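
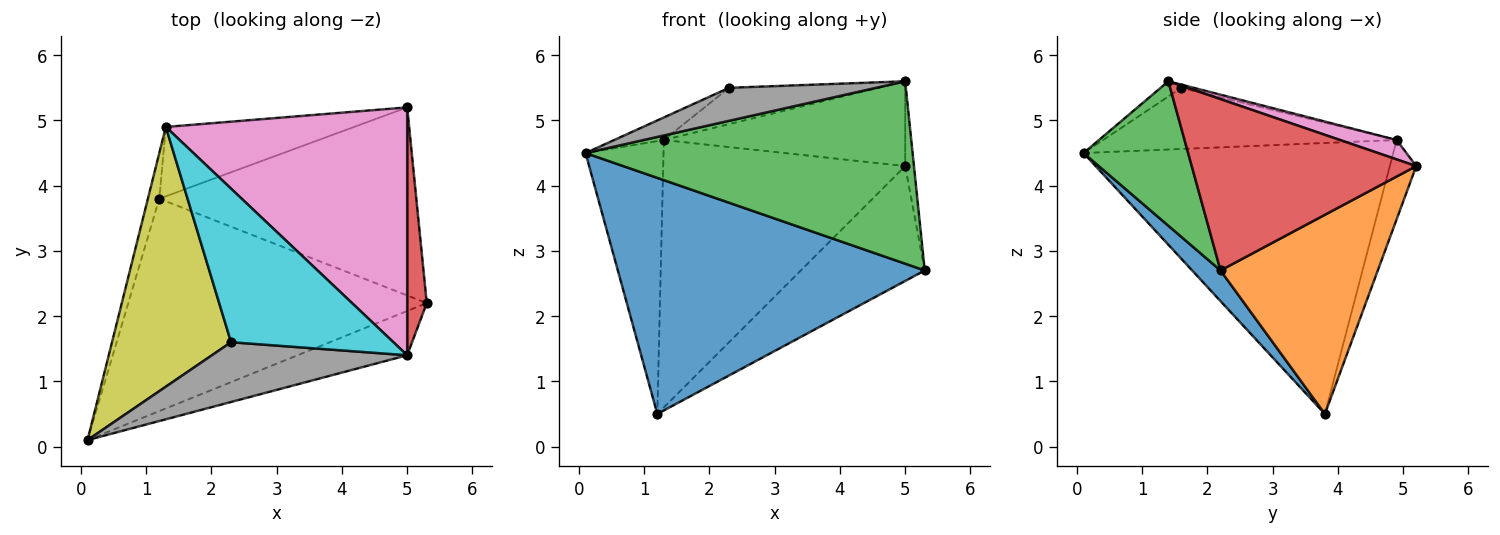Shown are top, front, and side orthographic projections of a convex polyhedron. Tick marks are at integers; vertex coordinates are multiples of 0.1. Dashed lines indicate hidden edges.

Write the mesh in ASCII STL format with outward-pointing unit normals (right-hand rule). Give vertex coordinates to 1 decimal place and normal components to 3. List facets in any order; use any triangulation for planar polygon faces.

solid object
 facet normal 0.069 -0.742 -0.667
  outer loop
   vertex 1.2 3.8 0.5
   vertex 5.3 2.2 2.7
   vertex 0.1 0.1 4.5
  endloop
 endfacet
 facet normal 0.552 0.435 -0.712
  outer loop
   vertex 5.0 5.2 4.3
   vertex 5.3 2.2 2.7
   vertex 1.2 3.8 0.5
  endloop
 endfacet
 facet normal 0.297 -0.928 -0.225
  outer loop
   vertex 5.0 1.4 5.6
   vertex 0.1 0.1 4.5
   vertex 5.3 2.2 2.7
  endloop
 endfacet
 facet normal 0.993 0.039 0.113
  outer loop
   vertex 5.0 1.4 5.6
   vertex 5.3 2.2 2.7
   vertex 5.0 5.2 4.3
  endloop
 endfacet
 facet normal -0.969 0.244 -0.041
  outer loop
   vertex 1.3 4.9 4.7
   vertex 1.2 3.8 0.5
   vertex 0.1 0.1 4.5
  endloop
 endfacet
 facet normal -0.105 0.963 -0.250
  outer loop
   vertex 1.3 4.9 4.7
   vertex 5.0 5.2 4.3
   vertex 1.2 3.8 0.5
  endloop
 endfacet
 facet normal 0.076 0.323 0.943
  outer loop
   vertex 1.3 4.9 4.7
   vertex 5.0 1.4 5.6
   vertex 5.0 5.2 4.3
  endloop
 endfacet
 facet normal -0.068 -0.482 0.873
  outer loop
   vertex 2.3 1.6 5.5
   vertex 0.1 0.1 4.5
   vertex 5.0 1.4 5.6
  endloop
 endfacet
 facet normal -0.456 0.077 0.887
  outer loop
   vertex 2.3 1.6 5.5
   vertex 1.3 4.9 4.7
   vertex 0.1 0.1 4.5
  endloop
 endfacet
 facet normal -0.019 0.230 0.973
  outer loop
   vertex 2.3 1.6 5.5
   vertex 5.0 1.4 5.6
   vertex 1.3 4.9 4.7
  endloop
 endfacet
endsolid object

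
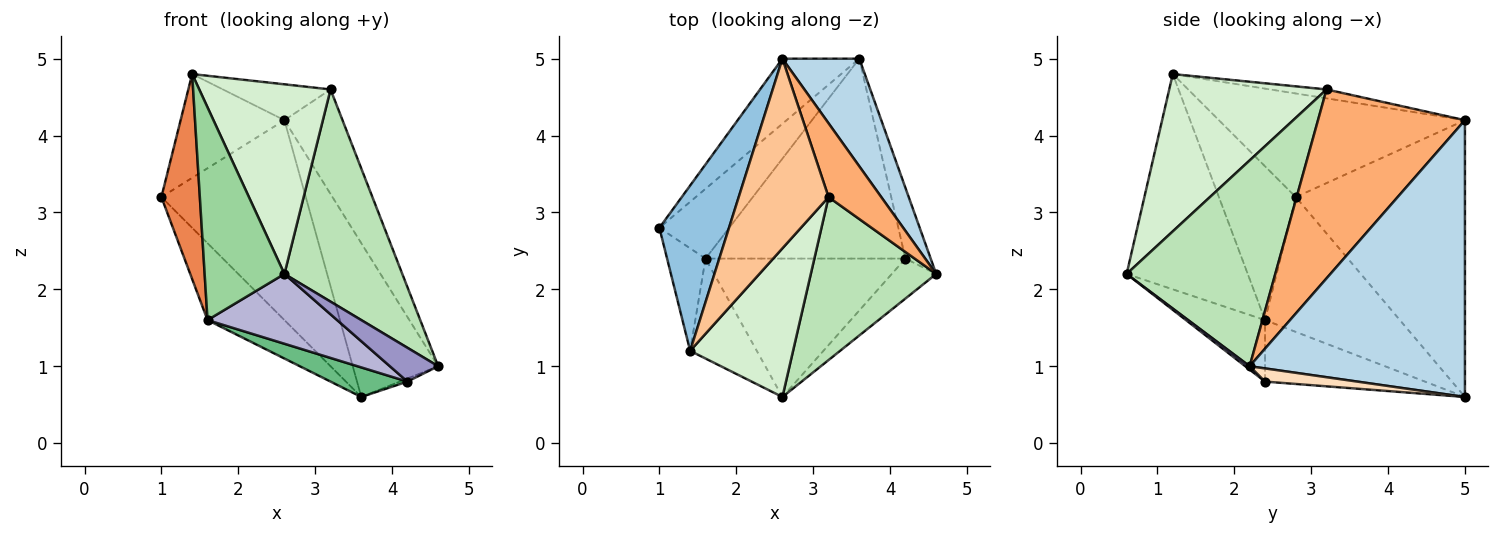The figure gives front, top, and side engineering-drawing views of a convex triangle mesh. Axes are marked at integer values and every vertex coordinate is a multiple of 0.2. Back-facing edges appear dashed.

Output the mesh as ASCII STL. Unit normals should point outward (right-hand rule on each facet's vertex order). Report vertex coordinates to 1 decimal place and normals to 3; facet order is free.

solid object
 facet normal -0.744 0.635 -0.207
  outer loop
   vertex 2.6 5.0 4.2
   vertex 3.6 5.0 0.6
   vertex 1.0 2.8 3.2
  endloop
 endfacet
 facet normal -0.783 0.330 0.526
  outer loop
   vertex 2.6 5.0 4.2
   vertex 1.0 2.8 3.2
   vertex 1.4 1.2 4.8
  endloop
 endfacet
 facet normal 0.900 0.357 0.250
  outer loop
   vertex 2.6 5.0 4.2
   vertex 4.6 2.2 1.0
   vertex 3.6 5.0 0.6
  endloop
 endfacet
 facet normal -0.792 0.452 -0.410
  outer loop
   vertex 1.6 2.4 1.6
   vertex 1.0 2.8 3.2
   vertex 3.6 5.0 0.6
  endloop
 endfacet
 facet normal -0.873 -0.436 -0.218
  outer loop
   vertex 1.6 2.4 1.6
   vertex 1.4 1.2 4.8
   vertex 1.0 2.8 3.2
  endloop
 endfacet
 facet normal 0.900 0.356 0.251
  outer loop
   vertex 3.2 3.2 4.6
   vertex 4.6 2.2 1.0
   vertex 2.6 5.0 4.2
  endloop
 endfacet
 facet normal -0.097 0.185 0.978
  outer loop
   vertex 3.2 3.2 4.6
   vertex 2.6 5.0 4.2
   vertex 1.4 1.2 4.8
  endloop
 endfacet
 facet normal 0.462 0.039 -0.886
  outer loop
   vertex 4.2 2.4 0.8
   vertex 3.6 5.0 0.6
   vertex 4.6 2.2 1.0
  endloop
 endfacet
 facet normal -0.291 -0.140 -0.946
  outer loop
   vertex 4.2 2.4 0.8
   vertex 1.6 2.4 1.6
   vertex 3.6 5.0 0.6
  endloop
 endfacet
 facet normal -0.809 -0.533 -0.250
  outer loop
   vertex 2.6 0.6 2.2
   vertex 1.4 1.2 4.8
   vertex 1.6 2.4 1.6
  endloop
 endfacet
 facet normal 0.707 -0.561 0.431
  outer loop
   vertex 2.6 0.6 2.2
   vertex 4.6 2.2 1.0
   vertex 3.2 3.2 4.6
  endloop
 endfacet
 facet normal 0.686 -0.573 0.449
  outer loop
   vertex 2.6 0.6 2.2
   vertex 3.2 3.2 4.6
   vertex 1.4 1.2 4.8
  endloop
 endfacet
 facet normal 0.059 -0.645 -0.762
  outer loop
   vertex 2.6 0.6 2.2
   vertex 4.2 2.4 0.8
   vertex 4.6 2.2 1.0
  endloop
 endfacet
 facet normal -0.265 -0.434 -0.861
  outer loop
   vertex 2.6 0.6 2.2
   vertex 1.6 2.4 1.6
   vertex 4.2 2.4 0.8
  endloop
 endfacet
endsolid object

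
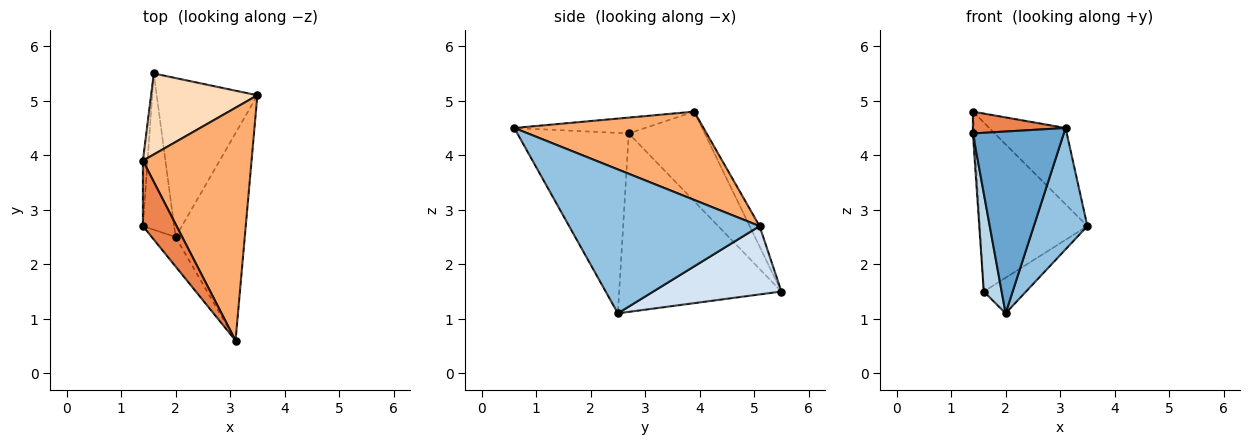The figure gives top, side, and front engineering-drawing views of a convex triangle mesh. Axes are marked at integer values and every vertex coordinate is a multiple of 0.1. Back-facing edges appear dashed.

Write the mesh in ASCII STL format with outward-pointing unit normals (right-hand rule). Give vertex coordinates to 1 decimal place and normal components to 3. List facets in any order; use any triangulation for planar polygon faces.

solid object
 facet normal -0.771 -0.629 -0.102
  outer loop
   vertex 2.0 2.5 1.1
   vertex 3.1 0.6 4.5
   vertex 1.4 2.7 4.4
  endloop
 endfacet
 facet normal 0.874 -0.246 -0.420
  outer loop
   vertex 2.0 2.5 1.1
   vertex 3.5 5.1 2.7
   vertex 3.1 0.6 4.5
  endloop
 endfacet
 facet normal -0.979 -0.108 -0.172
  outer loop
   vertex 1.6 5.5 1.5
   vertex 2.0 2.5 1.1
   vertex 1.4 2.7 4.4
  endloop
 endfacet
 facet normal 0.552 0.182 -0.814
  outer loop
   vertex 1.6 5.5 1.5
   vertex 3.5 5.1 2.7
   vertex 2.0 2.5 1.1
  endloop
 endfacet
 facet normal -0.408 -0.289 0.866
  outer loop
   vertex 1.4 3.9 4.8
   vertex 1.4 2.7 4.4
   vertex 3.1 0.6 4.5
  endloop
 endfacet
 facet normal 0.611 0.247 0.752
  outer loop
   vertex 1.4 3.9 4.8
   vertex 3.1 0.6 4.5
   vertex 3.5 5.1 2.7
  endloop
 endfacet
 facet normal -0.998 0.017 -0.052
  outer loop
   vertex 1.4 3.9 4.8
   vertex 1.6 5.5 1.5
   vertex 1.4 2.7 4.4
  endloop
 endfacet
 facet normal -0.083 0.899 0.431
  outer loop
   vertex 1.4 3.9 4.8
   vertex 3.5 5.1 2.7
   vertex 1.6 5.5 1.5
  endloop
 endfacet
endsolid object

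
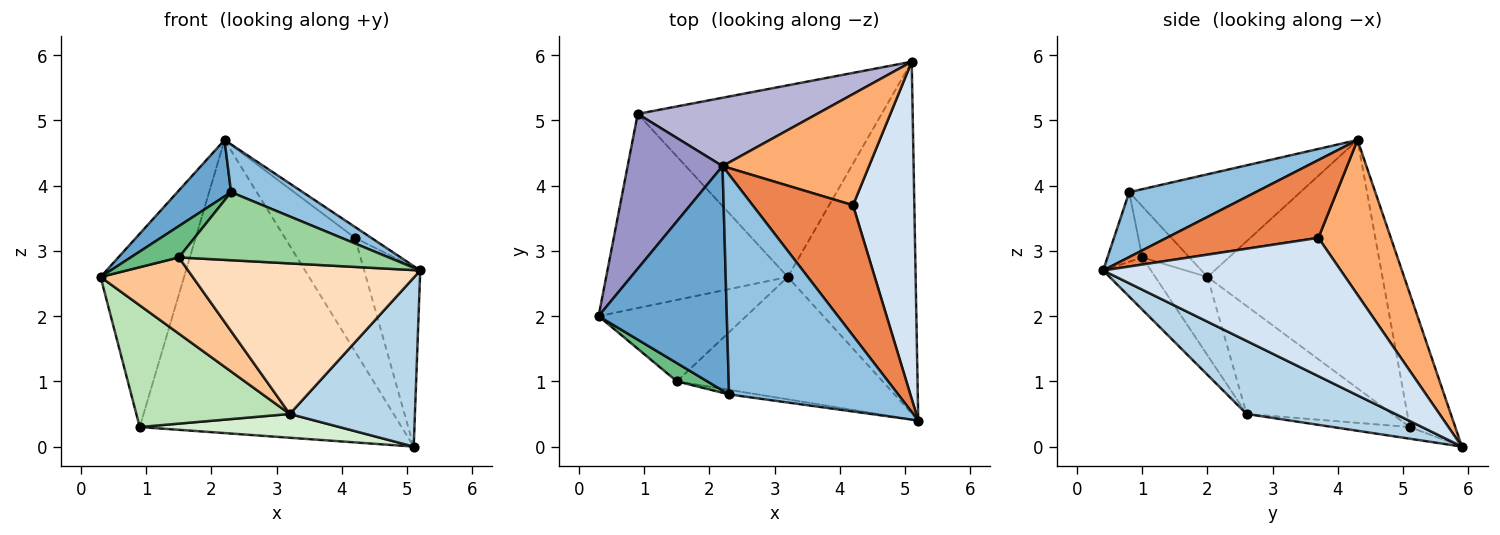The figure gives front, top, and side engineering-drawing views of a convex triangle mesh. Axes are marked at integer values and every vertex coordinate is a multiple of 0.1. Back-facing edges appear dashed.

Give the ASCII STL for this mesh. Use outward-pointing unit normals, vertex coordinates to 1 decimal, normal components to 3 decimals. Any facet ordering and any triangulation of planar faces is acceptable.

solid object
 facet normal -0.613 -0.193 0.766
  outer loop
   vertex 2.3 0.8 3.9
   vertex 2.2 4.3 4.7
   vertex 0.3 2.0 2.6
  endloop
 endfacet
 facet normal 0.351 -0.199 0.915
  outer loop
   vertex 2.3 0.8 3.9
   vertex 5.2 0.4 2.7
   vertex 2.2 4.3 4.7
  endloop
 endfacet
 facet normal 0.458 -0.385 -0.801
  outer loop
   vertex 3.2 2.6 0.5
   vertex 5.1 5.9 0.0
   vertex 5.2 0.4 2.7
  endloop
 endfacet
 facet normal 0.894 0.211 0.396
  outer loop
   vertex 4.2 3.7 3.2
   vertex 5.2 0.4 2.7
   vertex 5.1 5.9 0.0
  endloop
 endfacet
 facet normal 0.611 0.066 0.789
  outer loop
   vertex 4.2 3.7 3.2
   vertex 2.2 4.3 4.7
   vertex 5.2 0.4 2.7
  endloop
 endfacet
 facet normal 0.594 0.575 0.562
  outer loop
   vertex 4.2 3.7 3.2
   vertex 5.1 5.9 0.0
   vertex 2.2 4.3 4.7
  endloop
 endfacet
 facet normal -0.361 -0.637 -0.681
  outer loop
   vertex 1.5 1.0 2.9
   vertex 0.3 2.0 2.6
   vertex 3.2 2.6 0.5
  endloop
 endfacet
 facet normal -0.158 -0.766 -0.623
  outer loop
   vertex 1.5 1.0 2.9
   vertex 3.2 2.6 0.5
   vertex 5.2 0.4 2.7
  endloop
 endfacet
 facet normal -0.646 -0.660 0.385
  outer loop
   vertex 1.5 1.0 2.9
   vertex 2.3 0.8 3.9
   vertex 0.3 2.0 2.6
  endloop
 endfacet
 facet normal -0.163 -0.984 -0.066
  outer loop
   vertex 1.5 1.0 2.9
   vertex 5.2 0.4 2.7
   vertex 2.3 0.8 3.9
  endloop
 endfacet
 facet normal -0.450 -0.474 -0.757
  outer loop
   vertex 0.9 5.1 0.3
   vertex 3.2 2.6 0.5
   vertex 0.3 2.0 2.6
  endloop
 endfacet
 facet normal -0.047 -0.123 -0.991
  outer loop
   vertex 0.9 5.1 0.3
   vertex 5.1 5.9 0.0
   vertex 3.2 2.6 0.5
  endloop
 endfacet
 facet normal -0.853 0.407 0.326
  outer loop
   vertex 0.9 5.1 0.3
   vertex 0.3 2.0 2.6
   vertex 2.2 4.3 4.7
  endloop
 endfacet
 facet normal -0.167 0.960 0.224
  outer loop
   vertex 0.9 5.1 0.3
   vertex 2.2 4.3 4.7
   vertex 5.1 5.9 0.0
  endloop
 endfacet
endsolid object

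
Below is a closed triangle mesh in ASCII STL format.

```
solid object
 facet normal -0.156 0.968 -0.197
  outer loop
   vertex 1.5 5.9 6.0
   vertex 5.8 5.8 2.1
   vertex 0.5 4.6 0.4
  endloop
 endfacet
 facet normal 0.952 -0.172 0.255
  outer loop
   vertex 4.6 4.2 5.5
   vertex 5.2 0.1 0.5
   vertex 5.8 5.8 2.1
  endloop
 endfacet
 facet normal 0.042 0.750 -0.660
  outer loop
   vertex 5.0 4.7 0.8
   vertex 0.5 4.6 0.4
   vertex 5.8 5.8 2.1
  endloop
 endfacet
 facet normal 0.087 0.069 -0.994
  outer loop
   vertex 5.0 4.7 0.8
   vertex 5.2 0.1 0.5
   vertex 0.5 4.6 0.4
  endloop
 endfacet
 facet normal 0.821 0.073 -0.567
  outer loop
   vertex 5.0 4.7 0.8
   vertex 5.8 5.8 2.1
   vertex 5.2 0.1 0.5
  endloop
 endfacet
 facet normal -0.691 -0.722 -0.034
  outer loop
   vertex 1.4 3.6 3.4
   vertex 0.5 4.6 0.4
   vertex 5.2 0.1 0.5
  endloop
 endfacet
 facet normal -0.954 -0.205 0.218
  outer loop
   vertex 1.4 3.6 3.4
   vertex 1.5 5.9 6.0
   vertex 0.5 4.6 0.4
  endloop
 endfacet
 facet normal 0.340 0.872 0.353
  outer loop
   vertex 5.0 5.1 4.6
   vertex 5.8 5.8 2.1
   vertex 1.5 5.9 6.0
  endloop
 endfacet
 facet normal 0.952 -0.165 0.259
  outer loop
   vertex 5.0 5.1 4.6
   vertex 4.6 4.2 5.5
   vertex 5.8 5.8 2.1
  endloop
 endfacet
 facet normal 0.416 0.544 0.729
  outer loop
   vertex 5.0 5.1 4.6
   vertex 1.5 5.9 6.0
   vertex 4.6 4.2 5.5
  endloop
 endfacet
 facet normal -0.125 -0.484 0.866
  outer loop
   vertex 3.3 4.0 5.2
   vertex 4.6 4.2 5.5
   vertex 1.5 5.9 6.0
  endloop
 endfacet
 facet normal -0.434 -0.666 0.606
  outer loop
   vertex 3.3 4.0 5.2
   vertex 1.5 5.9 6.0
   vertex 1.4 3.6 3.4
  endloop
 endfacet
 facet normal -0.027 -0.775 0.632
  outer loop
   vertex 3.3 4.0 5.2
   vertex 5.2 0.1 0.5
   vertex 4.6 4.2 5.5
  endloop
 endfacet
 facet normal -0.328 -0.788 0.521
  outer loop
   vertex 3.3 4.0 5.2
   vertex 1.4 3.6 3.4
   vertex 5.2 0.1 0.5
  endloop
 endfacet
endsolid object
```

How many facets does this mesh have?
14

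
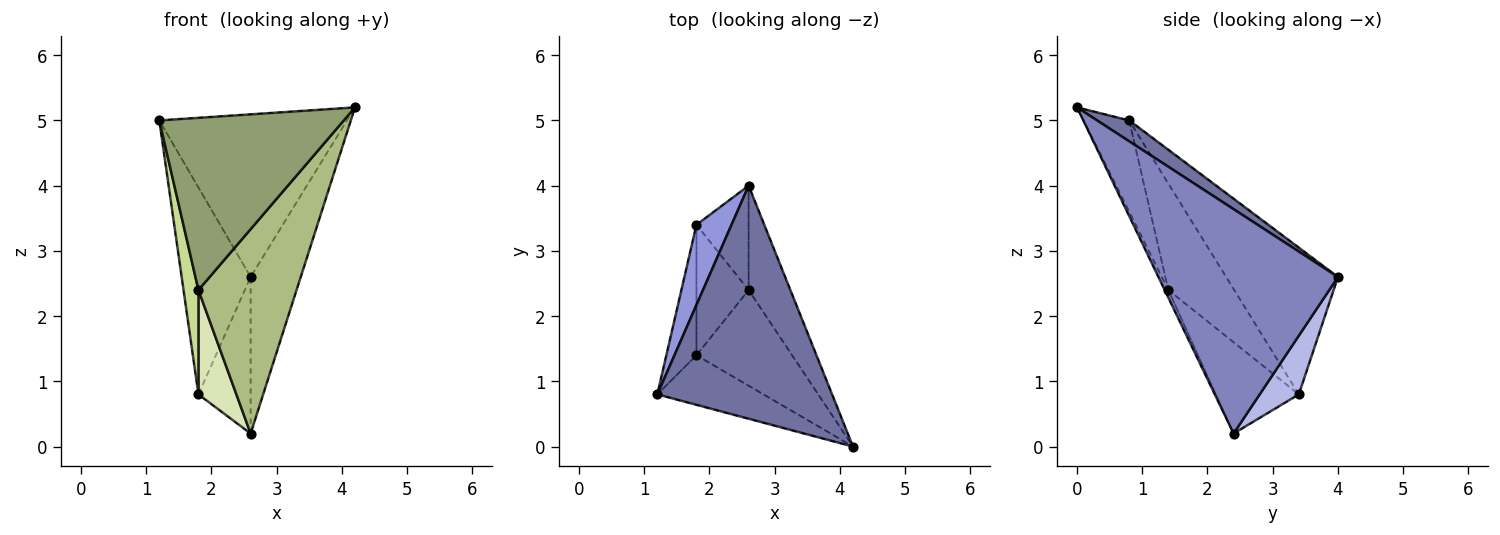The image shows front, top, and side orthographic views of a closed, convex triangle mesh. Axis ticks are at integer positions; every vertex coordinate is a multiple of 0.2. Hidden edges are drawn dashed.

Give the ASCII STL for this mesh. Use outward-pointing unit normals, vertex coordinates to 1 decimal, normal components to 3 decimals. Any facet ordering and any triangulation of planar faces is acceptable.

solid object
 facet normal 0.097 0.570 0.816
  outer loop
   vertex 2.6 4.0 2.6
   vertex 1.2 0.8 5.0
   vertex 4.2 0.0 5.2
  endloop
 endfacet
 facet normal 0.948 0.265 -0.176
  outer loop
   vertex 2.6 2.4 0.2
   vertex 2.6 4.0 2.6
   vertex 4.2 0.0 5.2
  endloop
 endfacet
 facet normal -0.834 0.514 0.199
  outer loop
   vertex 1.8 3.4 0.8
   vertex 1.2 0.8 5.0
   vertex 2.6 4.0 2.6
  endloop
 endfacet
 facet normal 0.529 0.706 -0.471
  outer loop
   vertex 1.8 3.4 0.8
   vertex 2.6 4.0 2.6
   vertex 2.6 2.4 0.2
  endloop
 endfacet
 facet normal -0.231 -0.935 -0.269
  outer loop
   vertex 1.8 1.4 2.4
   vertex 4.2 0.0 5.2
   vertex 1.2 0.8 5.0
  endloop
 endfacet
 facet normal -0.034 -0.905 -0.424
  outer loop
   vertex 1.8 1.4 2.4
   vertex 2.6 2.4 0.2
   vertex 4.2 0.0 5.2
  endloop
 endfacet
 facet normal -0.940 -0.213 -0.266
  outer loop
   vertex 1.8 1.4 2.4
   vertex 1.2 0.8 5.0
   vertex 1.8 3.4 0.8
  endloop
 endfacet
 facet normal -0.807 -0.369 -0.461
  outer loop
   vertex 1.8 1.4 2.4
   vertex 1.8 3.4 0.8
   vertex 2.6 2.4 0.2
  endloop
 endfacet
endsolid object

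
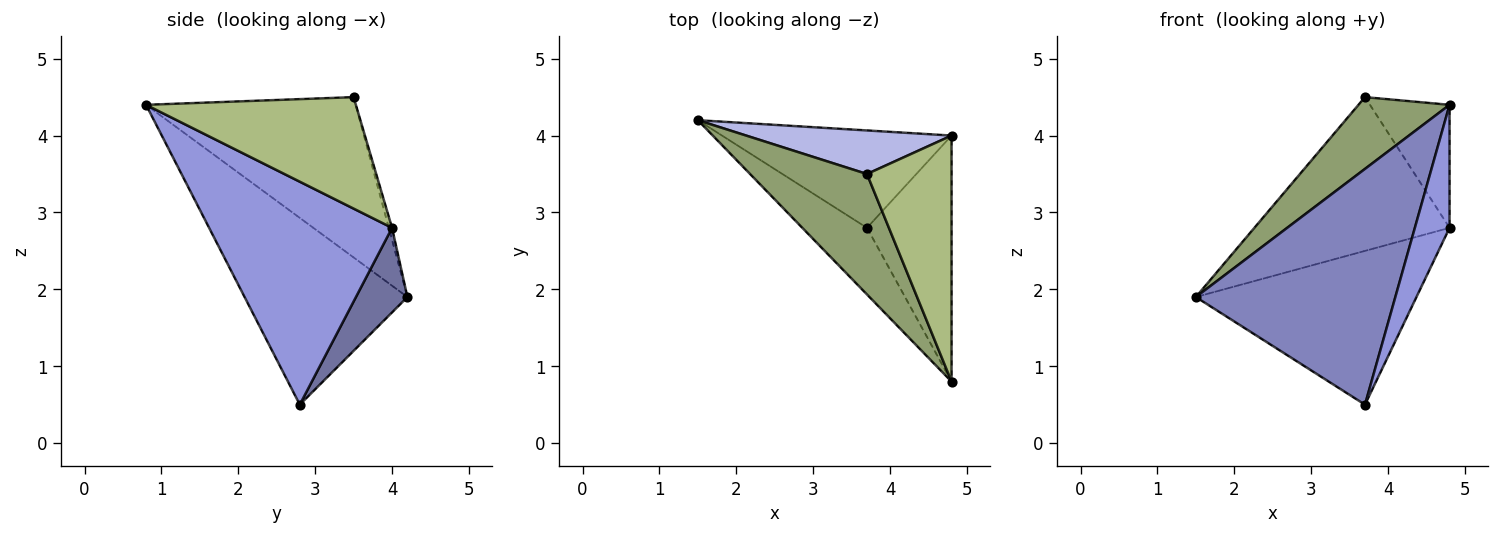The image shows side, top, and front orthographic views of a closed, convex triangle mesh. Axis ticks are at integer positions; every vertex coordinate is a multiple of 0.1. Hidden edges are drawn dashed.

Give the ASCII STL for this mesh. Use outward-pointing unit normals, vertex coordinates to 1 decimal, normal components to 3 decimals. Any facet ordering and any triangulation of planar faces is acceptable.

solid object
 facet normal 0.193 0.829 -0.525
  outer loop
   vertex 3.7 2.8 0.5
   vertex 1.5 4.2 1.9
   vertex 4.8 4.0 2.8
  endloop
 endfacet
 facet normal -0.618 -0.757 -0.214
  outer loop
   vertex 3.7 2.8 0.5
   vertex 4.8 0.8 4.4
   vertex 1.5 4.2 1.9
  endloop
 endfacet
 facet normal 0.921 -0.175 -0.349
  outer loop
   vertex 3.7 2.8 0.5
   vertex 4.8 4.0 2.8
   vertex 4.8 0.8 4.4
  endloop
 endfacet
 facet normal -0.016 0.962 0.273
  outer loop
   vertex 3.7 3.5 4.5
   vertex 4.8 4.0 2.8
   vertex 1.5 4.2 1.9
  endloop
 endfacet
 facet normal -0.762 -0.331 0.556
  outer loop
   vertex 3.7 3.5 4.5
   vertex 1.5 4.2 1.9
   vertex 4.8 0.8 4.4
  endloop
 endfacet
 facet normal 0.763 0.289 0.579
  outer loop
   vertex 3.7 3.5 4.5
   vertex 4.8 0.8 4.4
   vertex 4.8 4.0 2.8
  endloop
 endfacet
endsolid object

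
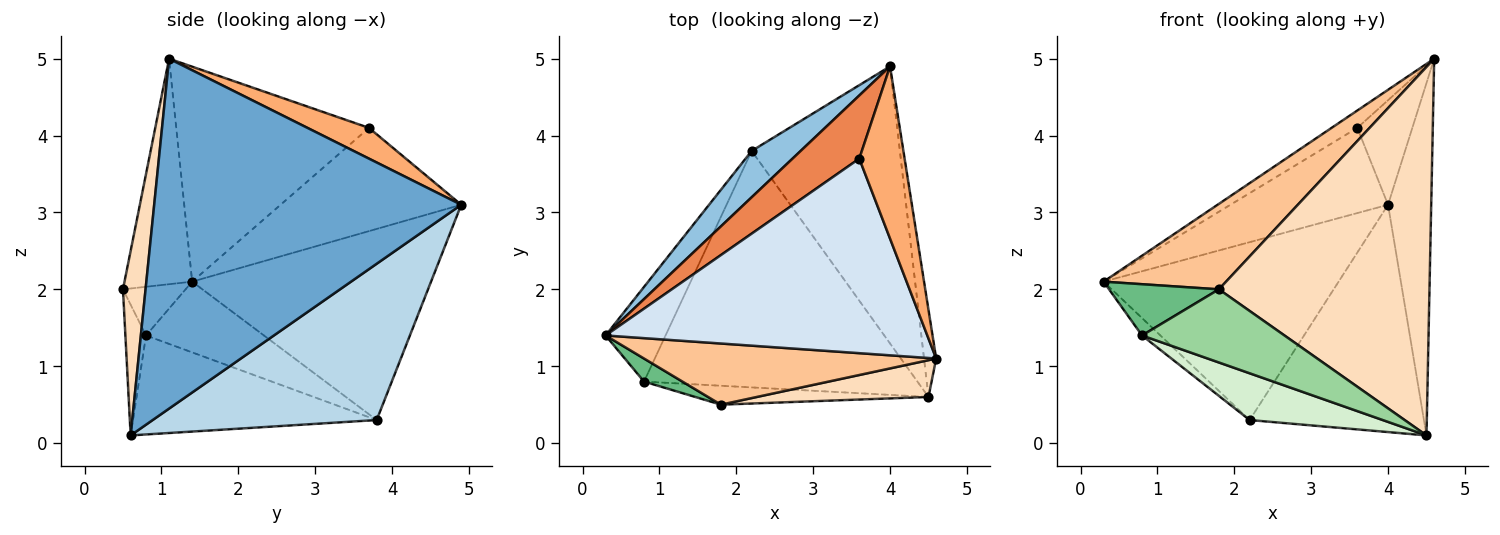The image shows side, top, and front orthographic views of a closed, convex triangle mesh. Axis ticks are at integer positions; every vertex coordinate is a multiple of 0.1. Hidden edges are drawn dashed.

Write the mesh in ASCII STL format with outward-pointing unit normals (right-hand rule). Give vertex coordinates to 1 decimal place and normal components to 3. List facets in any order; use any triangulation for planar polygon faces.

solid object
 facet normal 0.990 0.139 -0.034
  outer loop
   vertex 4.5 0.6 0.1
   vertex 4.0 4.9 3.1
   vertex 4.6 1.1 5.0
  endloop
 endfacet
 facet normal -0.701 0.690 0.180
  outer loop
   vertex 2.2 3.8 0.3
   vertex 0.3 1.4 2.1
   vertex 4.0 4.9 3.1
  endloop
 endfacet
 facet normal 0.632 0.492 -0.599
  outer loop
   vertex 2.2 3.8 0.3
   vertex 4.0 4.9 3.1
   vertex 4.5 0.6 0.1
  endloop
 endfacet
 facet normal -0.554 0.074 0.829
  outer loop
   vertex 3.6 3.7 4.1
   vertex 0.3 1.4 2.1
   vertex 4.6 1.1 5.0
  endloop
 endfacet
 facet normal -0.677 0.591 0.438
  outer loop
   vertex 3.6 3.7 4.1
   vertex 4.0 4.9 3.1
   vertex 0.3 1.4 2.1
  endloop
 endfacet
 facet normal 0.502 0.449 0.739
  outer loop
   vertex 3.6 3.7 4.1
   vertex 4.6 1.1 5.0
   vertex 4.0 4.9 3.1
  endloop
 endfacet
 facet normal -0.410 -0.742 0.531
  outer loop
   vertex 1.8 0.5 2.0
   vertex 4.6 1.1 5.0
   vertex 0.3 1.4 2.1
  endloop
 endfacet
 facet normal 0.106 -0.989 0.099
  outer loop
   vertex 1.8 0.5 2.0
   vertex 4.5 0.6 0.1
   vertex 4.6 1.1 5.0
  endloop
 endfacet
 facet normal -0.461 -0.809 0.364
  outer loop
   vertex 0.8 0.8 1.4
   vertex 1.8 0.5 2.0
   vertex 0.3 1.4 2.1
  endloop
 endfacet
 facet normal -0.139 -0.959 -0.248
  outer loop
   vertex 0.8 0.8 1.4
   vertex 4.5 0.6 0.1
   vertex 1.8 0.5 2.0
  endloop
 endfacet
 facet normal -0.757 0.118 -0.642
  outer loop
   vertex 0.8 0.8 1.4
   vertex 0.3 1.4 2.1
   vertex 2.2 3.8 0.3
  endloop
 endfacet
 facet normal -0.335 -0.183 -0.924
  outer loop
   vertex 0.8 0.8 1.4
   vertex 2.2 3.8 0.3
   vertex 4.5 0.6 0.1
  endloop
 endfacet
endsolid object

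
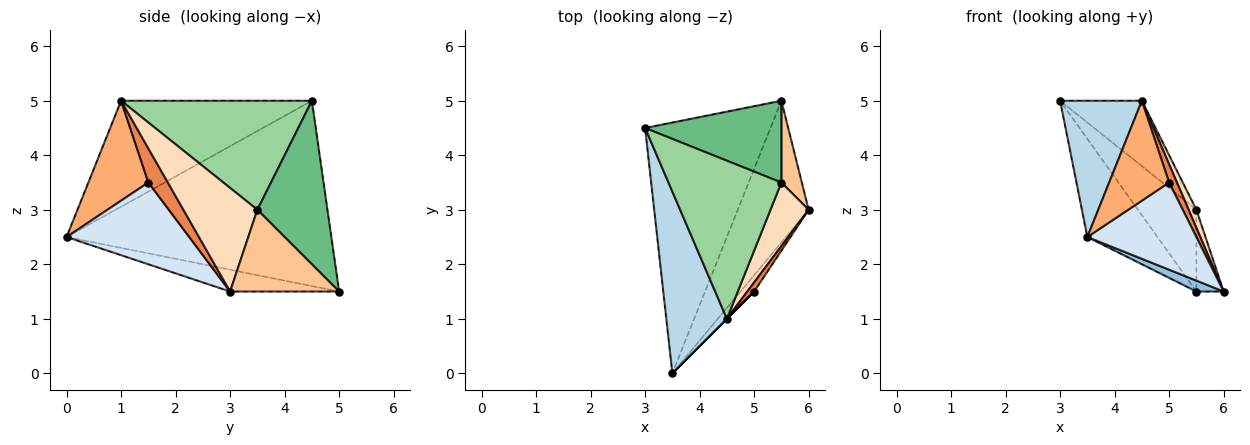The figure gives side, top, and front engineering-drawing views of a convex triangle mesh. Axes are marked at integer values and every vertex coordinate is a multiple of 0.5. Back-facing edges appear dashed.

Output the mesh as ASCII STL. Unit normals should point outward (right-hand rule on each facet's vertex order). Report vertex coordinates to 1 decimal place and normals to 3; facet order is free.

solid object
 facet normal -0.809 0.214 -0.547
  outer loop
   vertex 5.5 5.0 1.5
   vertex 3.5 0.0 2.5
   vertex 3.0 4.5 5.0
  endloop
 endfacet
 facet normal -0.293 -0.073 -0.953
  outer loop
   vertex 5.5 5.0 1.5
   vertex 6.0 3.0 1.5
   vertex 3.5 0.0 2.5
  endloop
 endfacet
 facet normal -0.814 -0.349 0.465
  outer loop
   vertex 4.5 1.0 5.0
   vertex 3.0 4.5 5.0
   vertex 3.5 0.0 2.5
  endloop
 endfacet
 facet normal 0.742 -0.659 -0.124
  outer loop
   vertex 5.0 1.5 3.5
   vertex 3.5 0.0 2.5
   vertex 6.0 3.0 1.5
  endloop
 endfacet
 facet normal 0.913 -0.365 0.183
  outer loop
   vertex 5.0 1.5 3.5
   vertex 6.0 3.0 1.5
   vertex 4.5 1.0 5.0
  endloop
 endfacet
 facet normal 0.707 -0.707 0.000
  outer loop
   vertex 5.0 1.5 3.5
   vertex 4.5 1.0 5.0
   vertex 3.5 0.0 2.5
  endloop
 endfacet
 facet normal 0.943 0.236 0.236
  outer loop
   vertex 5.5 3.5 3.0
   vertex 6.0 3.0 1.5
   vertex 5.5 5.0 1.5
  endloop
 endfacet
 facet normal 0.934 -0.098 0.344
  outer loop
   vertex 5.5 3.5 3.0
   vertex 4.5 1.0 5.0
   vertex 6.0 3.0 1.5
  endloop
 endfacet
 facet normal 0.647 0.539 0.539
  outer loop
   vertex 5.5 3.5 3.0
   vertex 5.5 5.0 1.5
   vertex 3.0 4.5 5.0
  endloop
 endfacet
 facet normal 0.666 0.285 0.689
  outer loop
   vertex 5.5 3.5 3.0
   vertex 3.0 4.5 5.0
   vertex 4.5 1.0 5.0
  endloop
 endfacet
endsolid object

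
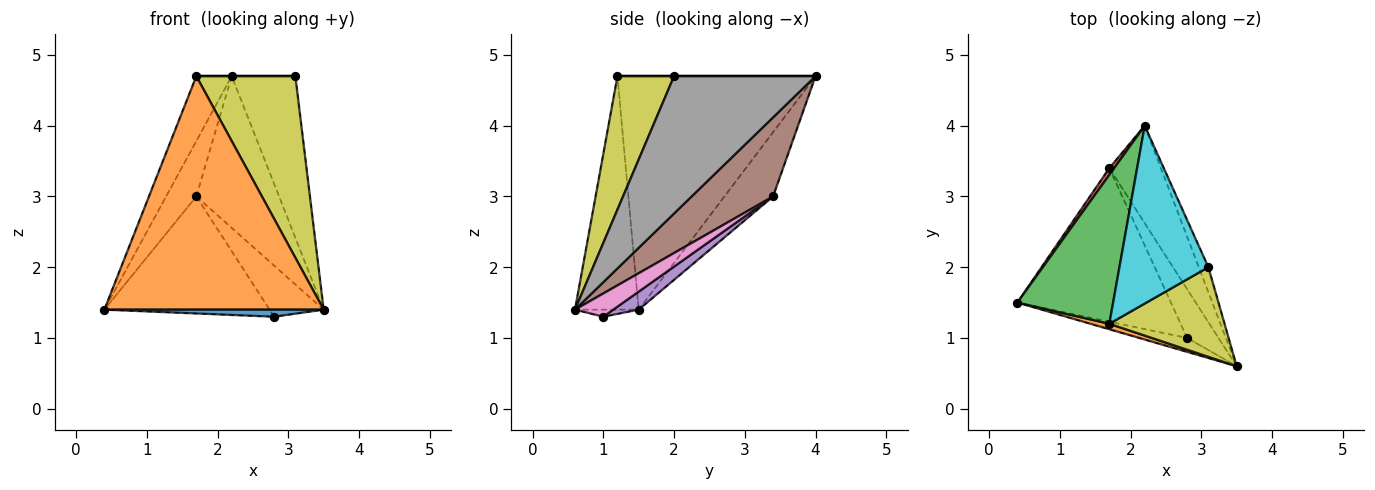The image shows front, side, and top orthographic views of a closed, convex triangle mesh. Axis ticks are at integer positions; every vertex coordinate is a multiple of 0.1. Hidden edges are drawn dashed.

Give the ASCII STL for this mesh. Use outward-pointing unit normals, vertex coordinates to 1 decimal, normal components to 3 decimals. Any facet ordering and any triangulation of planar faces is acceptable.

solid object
 facet normal -0.130 -0.449 -0.884
  outer loop
   vertex 2.8 1.0 1.3
   vertex 3.5 0.6 1.4
   vertex 0.4 1.5 1.4
  endloop
 endfacet
 facet normal -0.279 -0.960 0.023
  outer loop
   vertex 1.7 1.2 4.7
   vertex 0.4 1.5 1.4
   vertex 3.5 0.6 1.4
  endloop
 endfacet
 facet normal -0.913 0.163 0.374
  outer loop
   vertex 1.7 1.2 4.7
   vertex 2.2 4.0 4.7
   vertex 0.4 1.5 1.4
  endloop
 endfacet
 facet normal -0.848 0.527 0.063
  outer loop
   vertex 1.7 3.4 3.0
   vertex 0.4 1.5 1.4
   vertex 2.2 4.0 4.7
  endloop
 endfacet
 facet normal 0.093 0.603 -0.792
  outer loop
   vertex 1.7 3.4 3.0
   vertex 2.8 1.0 1.3
   vertex 0.4 1.5 1.4
  endloop
 endfacet
 facet normal 0.638 0.648 -0.416
  outer loop
   vertex 1.7 3.4 3.0
   vertex 2.2 4.0 4.7
   vertex 3.5 0.6 1.4
  endloop
 endfacet
 facet normal 0.456 0.644 -0.614
  outer loop
   vertex 1.7 3.4 3.0
   vertex 3.5 0.6 1.4
   vertex 2.8 1.0 1.3
  endloop
 endfacet
 facet normal 0.910 0.410 -0.063
  outer loop
   vertex 3.1 2.0 4.7
   vertex 3.5 0.6 1.4
   vertex 2.2 4.0 4.7
  endloop
 endfacet
 facet normal 0.456 -0.798 0.394
  outer loop
   vertex 3.1 2.0 4.7
   vertex 1.7 1.2 4.7
   vertex 3.5 0.6 1.4
  endloop
 endfacet
 facet normal 0.000 0.000 1.000
  outer loop
   vertex 3.1 2.0 4.7
   vertex 2.2 4.0 4.7
   vertex 1.7 1.2 4.7
  endloop
 endfacet
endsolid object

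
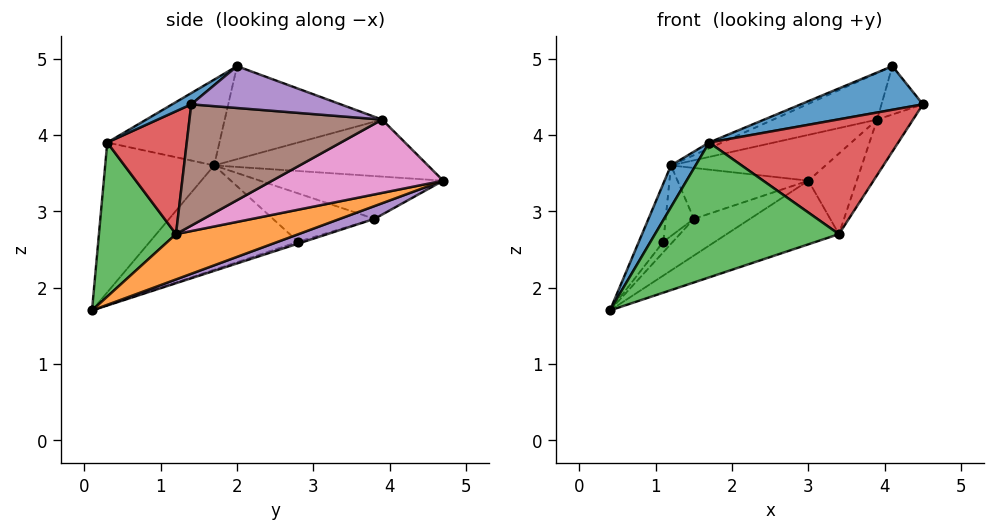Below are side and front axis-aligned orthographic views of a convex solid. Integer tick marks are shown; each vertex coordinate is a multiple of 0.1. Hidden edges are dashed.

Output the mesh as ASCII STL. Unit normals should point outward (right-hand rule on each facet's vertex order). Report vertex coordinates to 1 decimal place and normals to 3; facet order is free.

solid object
 facet normal 0.094 -0.600 0.795
  outer loop
   vertex 1.7 0.3 3.9
   vertex 4.5 1.4 4.4
   vertex 4.1 2.0 4.9
  endloop
 endfacet
 facet normal 0.236 0.216 -0.947
  outer loop
   vertex 3.4 1.2 2.7
   vertex 0.4 0.1 1.7
   vertex 3.0 4.7 3.4
  endloop
 endfacet
 facet normal 0.382 -0.913 -0.143
  outer loop
   vertex 3.4 1.2 2.7
   vertex 1.7 0.3 3.9
   vertex 0.4 0.1 1.7
  endloop
 endfacet
 facet normal 0.384 -0.913 -0.141
  outer loop
   vertex 3.4 1.2 2.7
   vertex 4.5 1.4 4.4
   vertex 1.7 0.3 3.9
  endloop
 endfacet
 facet normal 0.879 0.244 0.410
  outer loop
   vertex 3.9 3.9 4.2
   vertex 4.1 2.0 4.9
   vertex 4.5 1.4 4.4
  endloop
 endfacet
 facet normal 0.821 0.153 -0.549
  outer loop
   vertex 3.9 3.9 4.2
   vertex 4.5 1.4 4.4
   vertex 3.4 1.2 2.7
  endloop
 endfacet
 facet normal 0.748 0.211 -0.630
  outer loop
   vertex 3.9 3.9 4.2
   vertex 3.4 1.2 2.7
   vertex 3.0 4.7 3.4
  endloop
 endfacet
 facet normal -0.413 0.048 0.910
  outer loop
   vertex 1.2 1.7 3.6
   vertex 1.7 0.3 3.9
   vertex 4.1 2.0 4.9
  endloop
 endfacet
 facet normal -0.450 0.325 0.832
  outer loop
   vertex 1.2 1.7 3.6
   vertex 3.9 3.9 4.2
   vertex 3.0 4.7 3.4
  endloop
 endfacet
 facet normal -0.417 0.275 0.866
  outer loop
   vertex 1.2 1.7 3.6
   vertex 4.1 2.0 4.9
   vertex 3.9 3.9 4.2
  endloop
 endfacet
 facet normal -0.838 -0.189 0.512
  outer loop
   vertex 1.2 1.7 3.6
   vertex 0.4 0.1 1.7
   vertex 1.7 0.3 3.9
  endloop
 endfacet
 facet normal -0.951 0.157 0.268
  outer loop
   vertex 1.2 1.7 3.6
   vertex 1.1 2.8 2.6
   vertex 0.4 0.1 1.7
  endloop
 endfacet
 facet normal -0.474 0.339 0.813
  outer loop
   vertex 1.5 3.8 2.9
   vertex 1.2 1.7 3.6
   vertex 3.0 4.7 3.4
  endloop
 endfacet
 facet normal -0.897 0.250 0.364
  outer loop
   vertex 1.5 3.8 2.9
   vertex 1.1 2.8 2.6
   vertex 1.2 1.7 3.6
  endloop
 endfacet
 facet normal 0.161 0.261 -0.952
  outer loop
   vertex 1.5 3.8 2.9
   vertex 3.0 4.7 3.4
   vertex 0.4 0.1 1.7
  endloop
 endfacet
 facet normal -0.215 0.359 -0.908
  outer loop
   vertex 1.5 3.8 2.9
   vertex 0.4 0.1 1.7
   vertex 1.1 2.8 2.6
  endloop
 endfacet
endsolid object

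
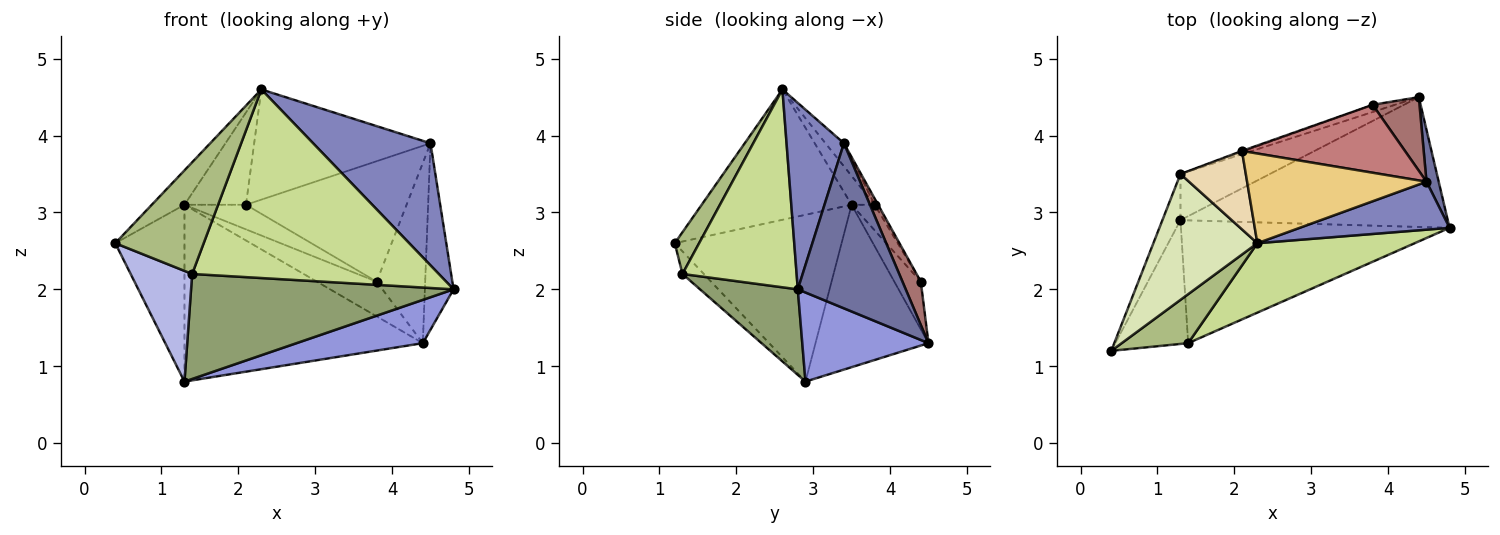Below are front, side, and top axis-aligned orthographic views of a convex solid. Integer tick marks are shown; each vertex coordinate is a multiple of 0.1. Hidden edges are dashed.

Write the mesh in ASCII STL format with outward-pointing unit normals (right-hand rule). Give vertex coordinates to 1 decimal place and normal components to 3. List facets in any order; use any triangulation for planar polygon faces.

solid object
 facet normal 0.964 0.256 0.071
  outer loop
   vertex 4.5 3.4 3.9
   vertex 4.8 2.8 2.0
   vertex 4.4 4.5 1.3
  endloop
 endfacet
 facet normal 0.414 -0.847 0.333
  outer loop
   vertex 4.5 3.4 3.9
   vertex 2.3 2.6 4.6
   vertex 4.8 2.8 2.0
  endloop
 endfacet
 facet normal 0.302 -0.302 -0.905
  outer loop
   vertex 1.3 2.9 0.8
   vertex 4.4 4.5 1.3
   vertex 4.8 2.8 2.0
  endloop
 endfacet
 facet normal -0.226 -0.649 -0.726
  outer loop
   vertex 1.4 1.3 2.2
   vertex 0.4 1.2 2.6
   vertex 1.3 2.9 0.8
  endloop
 endfacet
 facet normal 0.235 -0.632 -0.739
  outer loop
   vertex 1.4 1.3 2.2
   vertex 1.3 2.9 0.8
   vertex 4.8 2.8 2.0
  endloop
 endfacet
 facet normal 0.245 -0.888 0.389
  outer loop
   vertex 1.4 1.3 2.2
   vertex 2.3 2.6 4.6
   vertex 0.4 1.2 2.6
  endloop
 endfacet
 facet normal 0.398 -0.861 0.317
  outer loop
   vertex 1.4 1.3 2.2
   vertex 4.8 2.8 2.0
   vertex 2.3 2.6 4.6
  endloop
 endfacet
 facet normal -0.771 0.168 0.615
  outer loop
   vertex 1.3 3.5 3.1
   vertex 0.4 1.2 2.6
   vertex 2.3 2.6 4.6
  endloop
 endfacet
 facet normal -0.919 0.381 -0.099
  outer loop
   vertex 1.3 3.5 3.1
   vertex 1.3 2.9 0.8
   vertex 0.4 1.2 2.6
  endloop
 endfacet
 facet normal -0.417 0.880 -0.229
  outer loop
   vertex 1.3 3.5 3.1
   vertex 4.4 4.5 1.3
   vertex 1.3 2.9 0.8
  endloop
 endfacet
 facet normal -0.081 0.773 0.629
  outer loop
   vertex 2.1 3.8 3.1
   vertex 2.3 2.6 4.6
   vertex 4.5 3.4 3.9
  endloop
 endfacet
 facet normal -0.275 0.733 0.623
  outer loop
   vertex 2.1 3.8 3.1
   vertex 1.3 3.5 3.1
   vertex 2.3 2.6 4.6
  endloop
 endfacet
 facet normal 0.330 0.874 0.357
  outer loop
   vertex 3.8 4.4 2.1
   vertex 4.5 3.4 3.9
   vertex 4.4 4.5 1.3
  endloop
 endfacet
 facet normal -0.019 0.871 0.491
  outer loop
   vertex 3.8 4.4 2.1
   vertex 2.1 3.8 3.1
   vertex 4.5 3.4 3.9
  endloop
 endfacet
 facet normal -0.398 0.898 -0.186
  outer loop
   vertex 3.8 4.4 2.1
   vertex 4.4 4.5 1.3
   vertex 1.3 3.5 3.1
  endloop
 endfacet
 facet normal -0.351 0.936 -0.035
  outer loop
   vertex 3.8 4.4 2.1
   vertex 1.3 3.5 3.1
   vertex 2.1 3.8 3.1
  endloop
 endfacet
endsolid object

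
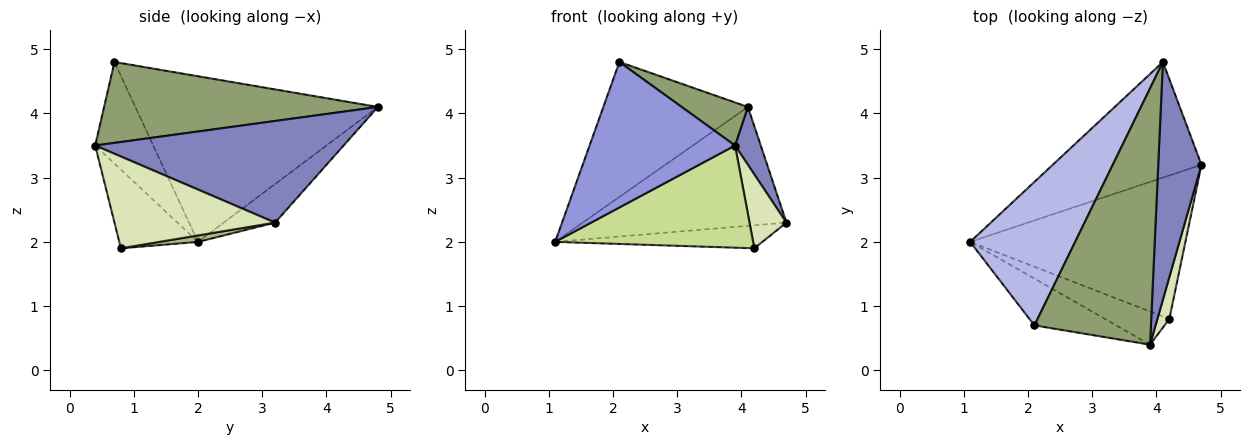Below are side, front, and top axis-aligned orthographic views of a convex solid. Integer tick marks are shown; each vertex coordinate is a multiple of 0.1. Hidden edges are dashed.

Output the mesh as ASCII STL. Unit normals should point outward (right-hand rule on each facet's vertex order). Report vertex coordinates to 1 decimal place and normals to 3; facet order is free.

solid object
 facet normal -0.178 0.705 -0.686
  outer loop
   vertex 4.1 4.8 4.1
   vertex 4.7 3.2 2.3
   vertex 1.1 2.0 2.0
  endloop
 endfacet
 facet normal 0.916 -0.095 0.390
  outer loop
   vertex 4.1 4.8 4.1
   vertex 3.9 0.4 3.5
   vertex 4.7 3.2 2.3
  endloop
 endfacet
 facet normal -0.355 -0.890 -0.286
  outer loop
   vertex 2.1 0.7 4.8
   vertex 1.1 2.0 2.0
   vertex 3.9 0.4 3.5
  endloop
 endfacet
 facet normal -0.754 0.450 0.478
  outer loop
   vertex 2.1 0.7 4.8
   vertex 4.1 4.8 4.1
   vertex 1.1 2.0 2.0
  endloop
 endfacet
 facet normal 0.565 -0.137 0.814
  outer loop
   vertex 2.1 0.7 4.8
   vertex 3.9 0.4 3.5
   vertex 4.1 4.8 4.1
  endloop
 endfacet
 facet normal 0.029 0.158 -0.987
  outer loop
   vertex 4.2 0.8 1.9
   vertex 1.1 2.0 2.0
   vertex 4.7 3.2 2.3
  endloop
 endfacet
 facet normal -0.354 -0.890 -0.289
  outer loop
   vertex 4.2 0.8 1.9
   vertex 3.9 0.4 3.5
   vertex 1.1 2.0 2.0
  endloop
 endfacet
 facet normal 0.967 -0.222 0.126
  outer loop
   vertex 4.2 0.8 1.9
   vertex 4.7 3.2 2.3
   vertex 3.9 0.4 3.5
  endloop
 endfacet
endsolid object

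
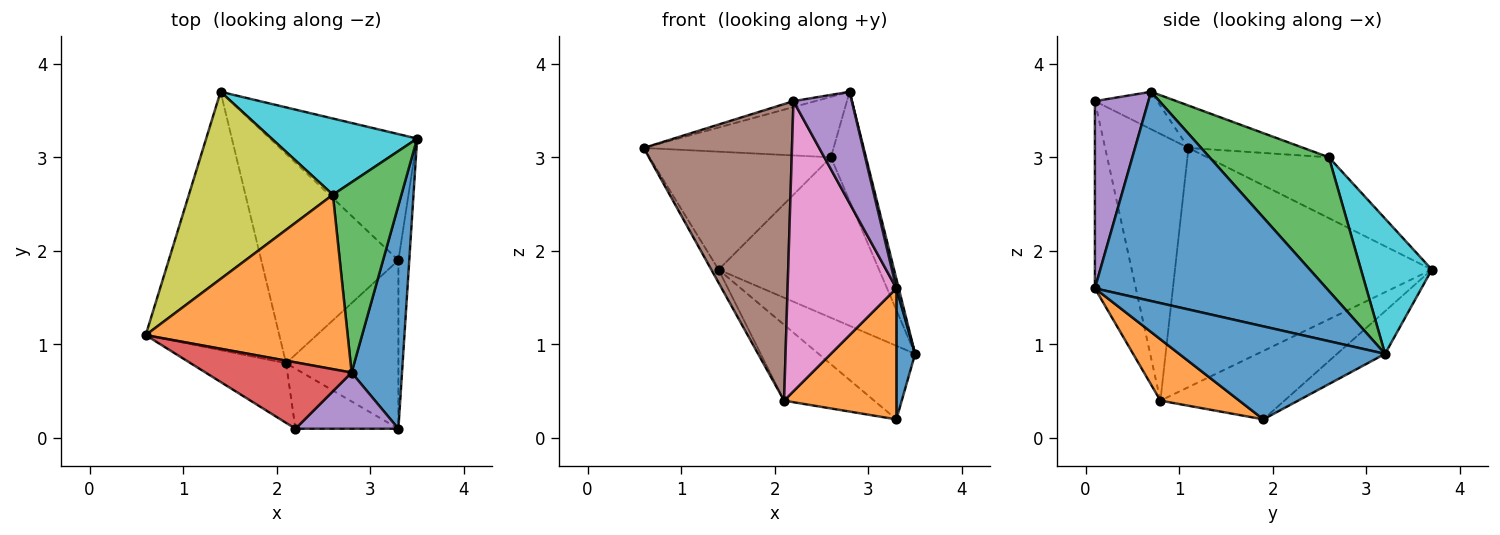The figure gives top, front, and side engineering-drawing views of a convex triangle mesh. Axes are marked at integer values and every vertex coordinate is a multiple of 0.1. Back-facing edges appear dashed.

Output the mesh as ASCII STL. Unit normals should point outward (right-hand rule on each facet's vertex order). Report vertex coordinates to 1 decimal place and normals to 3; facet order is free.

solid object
 facet normal 0.972 -0.010 0.234
  outer loop
   vertex 2.8 0.7 3.7
   vertex 3.3 0.1 1.6
   vertex 3.5 3.2 0.9
  endloop
 endfacet
 facet normal -0.194 0.321 0.927
  outer loop
   vertex 2.6 2.6 3.0
   vertex 0.6 1.1 3.1
   vertex 2.8 0.7 3.7
  endloop
 endfacet
 facet normal 0.861 0.253 0.441
  outer loop
   vertex 2.6 2.6 3.0
   vertex 2.8 0.7 3.7
   vertex 3.5 3.2 0.9
  endloop
 endfacet
 facet normal -0.247 0.087 0.965
  outer loop
   vertex 2.2 0.1 3.6
   vertex 2.8 0.7 3.7
   vertex 0.6 1.1 3.1
  endloop
 endfacet
 facet normal 0.633 -0.691 0.348
  outer loop
   vertex 2.2 0.1 3.6
   vertex 3.3 0.1 1.6
   vertex 2.8 0.7 3.7
  endloop
 endfacet
 facet normal -0.483 -0.859 -0.173
  outer loop
   vertex 2.2 0.1 3.6
   vertex 0.6 1.1 3.1
   vertex 2.1 0.8 0.4
  endloop
 endfacet
 facet normal -0.346 -0.919 -0.190
  outer loop
   vertex 2.2 0.1 3.6
   vertex 2.1 0.8 0.4
   vertex 3.3 0.1 1.6
  endloop
 endfacet
 facet normal -0.873 0.025 -0.488
  outer loop
   vertex 1.4 3.7 1.8
   vertex 2.1 0.8 0.4
   vertex 0.6 1.1 3.1
  endloop
 endfacet
 facet normal -0.337 0.502 0.797
  outer loop
   vertex 1.4 3.7 1.8
   vertex 0.6 1.1 3.1
   vertex 2.6 2.6 3.0
  endloop
 endfacet
 facet normal 0.371 0.839 0.399
  outer loop
   vertex 1.4 3.7 1.8
   vertex 2.6 2.6 3.0
   vertex 3.5 3.2 0.9
  endloop
 endfacet
 facet normal 0.989 -0.090 -0.116
  outer loop
   vertex 3.3 1.9 0.2
   vertex 3.5 3.2 0.9
   vertex 3.3 0.1 1.6
  endloop
 endfacet
 facet normal 0.396 -0.564 -0.725
  outer loop
   vertex 3.3 1.9 0.2
   vertex 3.3 0.1 1.6
   vertex 2.1 0.8 0.4
  endloop
 endfacet
 facet normal -0.243 0.489 -0.838
  outer loop
   vertex 3.3 1.9 0.2
   vertex 1.4 3.7 1.8
   vertex 3.5 3.2 0.9
  endloop
 endfacet
 facet normal -0.425 0.308 -0.851
  outer loop
   vertex 3.3 1.9 0.2
   vertex 2.1 0.8 0.4
   vertex 1.4 3.7 1.8
  endloop
 endfacet
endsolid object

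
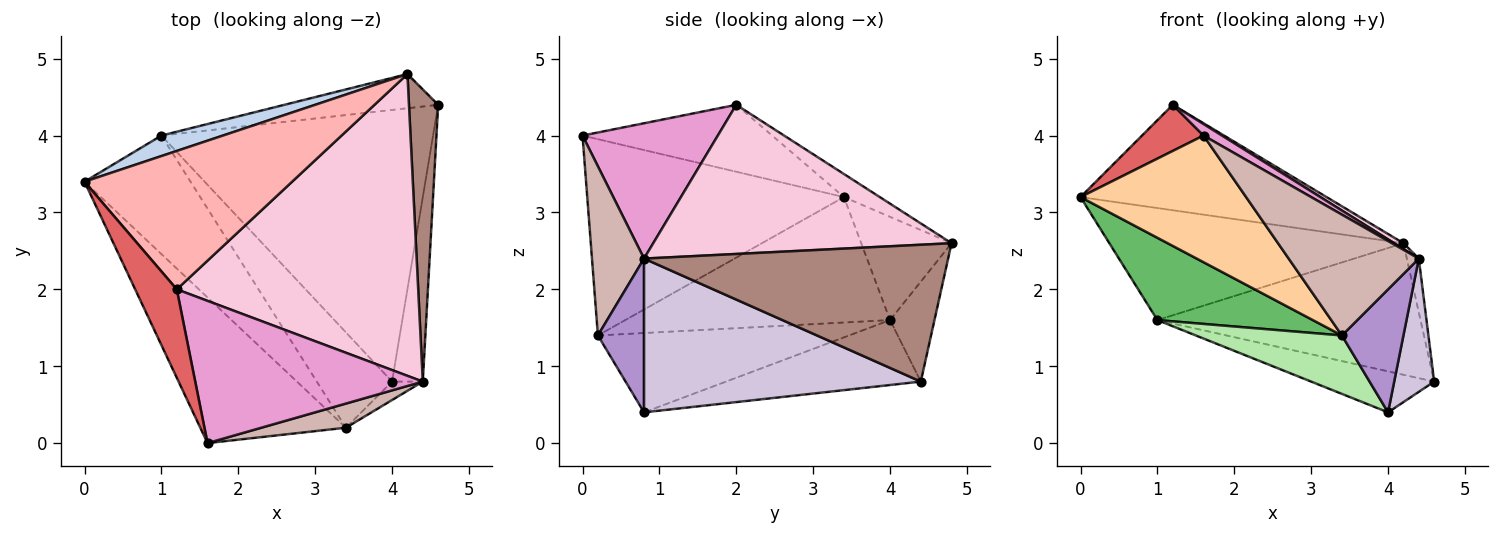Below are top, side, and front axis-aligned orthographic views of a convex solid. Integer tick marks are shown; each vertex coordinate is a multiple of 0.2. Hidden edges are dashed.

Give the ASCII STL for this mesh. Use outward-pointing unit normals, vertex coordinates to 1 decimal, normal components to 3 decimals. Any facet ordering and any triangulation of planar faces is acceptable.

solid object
 facet normal -0.230 0.145 -0.962
  outer loop
   vertex 1.0 4.0 1.6
   vertex 4.6 4.4 0.8
   vertex 4.0 0.8 0.4
  endloop
 endfacet
 facet normal -0.289 0.942 0.172
  outer loop
   vertex 1.0 4.0 1.6
   vertex 0.0 3.4 3.2
   vertex 4.2 4.8 2.6
  endloop
 endfacet
 facet normal -0.161 0.955 -0.248
  outer loop
   vertex 1.0 4.0 1.6
   vertex 4.2 4.8 2.6
   vertex 4.6 4.4 0.8
  endloop
 endfacet
 facet normal -0.713 -0.460 -0.529
  outer loop
   vertex 3.4 0.2 1.4
   vertex 1.6 0.0 4.0
   vertex 0.0 3.4 3.2
  endloop
 endfacet
 facet normal -0.697 -0.409 -0.589
  outer loop
   vertex 3.4 0.2 1.4
   vertex 0.0 3.4 3.2
   vertex 1.0 4.0 1.6
  endloop
 endfacet
 facet normal -0.668 -0.389 -0.634
  outer loop
   vertex 3.4 0.2 1.4
   vertex 1.0 4.0 1.6
   vertex 4.0 0.8 0.4
  endloop
 endfacet
 facet normal -0.819 -0.266 0.509
  outer loop
   vertex 1.2 2.0 4.4
   vertex 0.0 3.4 3.2
   vertex 1.6 0.0 4.0
  endloop
 endfacet
 facet normal -0.088 0.604 0.792
  outer loop
   vertex 1.2 2.0 4.4
   vertex 4.2 4.8 2.6
   vertex 0.0 3.4 3.2
  endloop
 endfacet
 facet normal 0.596 -0.794 -0.119
  outer loop
   vertex 4.4 0.8 2.4
   vertex 3.4 0.2 1.4
   vertex 4.0 0.8 0.4
  endloop
 endfacet
 facet normal 0.971 -0.140 -0.194
  outer loop
   vertex 4.4 0.8 2.4
   vertex 4.0 0.8 0.4
   vertex 4.6 4.4 0.8
  endloop
 endfacet
 facet normal 0.977 0.038 0.209
  outer loop
   vertex 4.4 0.8 2.4
   vertex 4.6 4.4 0.8
   vertex 4.2 4.8 2.6
  endloop
 endfacet
 facet normal 0.365 -0.913 0.183
  outer loop
   vertex 4.4 0.8 2.4
   vertex 1.6 0.0 4.0
   vertex 3.4 0.2 1.4
  endloop
 endfacet
 facet normal 0.510 -0.070 0.857
  outer loop
   vertex 4.4 0.8 2.4
   vertex 1.2 2.0 4.4
   vertex 1.6 0.0 4.0
  endloop
 endfacet
 facet normal 0.526 -0.016 0.851
  outer loop
   vertex 4.4 0.8 2.4
   vertex 4.2 4.8 2.6
   vertex 1.2 2.0 4.4
  endloop
 endfacet
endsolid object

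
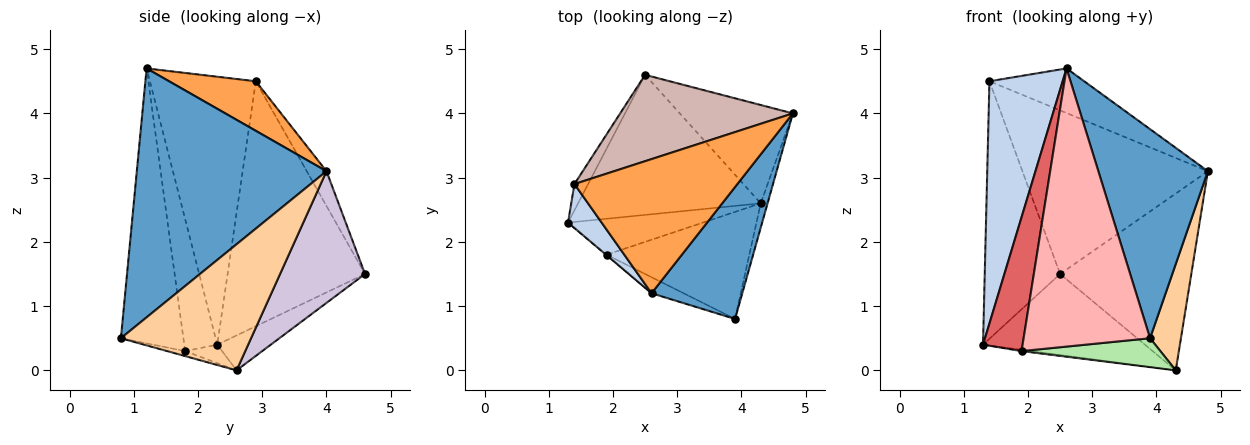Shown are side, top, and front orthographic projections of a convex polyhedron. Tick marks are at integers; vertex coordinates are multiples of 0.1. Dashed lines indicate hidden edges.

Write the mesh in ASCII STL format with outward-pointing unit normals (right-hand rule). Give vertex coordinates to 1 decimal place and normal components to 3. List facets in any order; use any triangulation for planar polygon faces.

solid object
 facet normal 0.826 -0.477 0.301
  outer loop
   vertex 2.6 1.2 4.7
   vertex 3.9 0.8 0.5
   vertex 4.8 4.0 3.1
  endloop
 endfacet
 facet normal -0.818 -0.566 0.103
  outer loop
   vertex 1.4 2.9 4.5
   vertex 1.3 2.3 0.4
   vertex 2.6 1.2 4.7
  endloop
 endfacet
 facet normal 0.277 0.303 0.912
  outer loop
   vertex 1.4 2.9 4.5
   vertex 2.6 1.2 4.7
   vertex 4.8 4.0 3.1
  endloop
 endfacet
 facet normal 0.972 -0.231 -0.053
  outer loop
   vertex 4.3 2.6 0.0
   vertex 4.8 4.0 3.1
   vertex 3.9 0.8 0.5
  endloop
 endfacet
 facet normal -0.136 0.035 -0.990
  outer loop
   vertex 1.9 1.8 0.3
   vertex 1.3 2.3 0.4
   vertex 4.3 2.6 0.0
  endloop
 endfacet
 facet normal -0.034 -0.261 -0.965
  outer loop
   vertex 1.9 1.8 0.3
   vertex 4.3 2.6 0.0
   vertex 3.9 0.8 0.5
  endloop
 endfacet
 facet normal -0.640 -0.768 -0.003
  outer loop
   vertex 1.9 1.8 0.3
   vertex 2.6 1.2 4.7
   vertex 1.3 2.3 0.4
  endloop
 endfacet
 facet normal -0.442 -0.895 -0.052
  outer loop
   vertex 1.9 1.8 0.3
   vertex 3.9 0.8 0.5
   vertex 2.6 1.2 4.7
  endloop
 endfacet
 facet normal -0.163 0.494 -0.854
  outer loop
   vertex 2.5 4.6 1.5
   vertex 4.3 2.6 0.0
   vertex 1.3 2.3 0.4
  endloop
 endfacet
 facet normal 0.493 0.761 -0.423
  outer loop
   vertex 2.5 4.6 1.5
   vertex 4.8 4.0 3.1
   vertex 4.3 2.6 0.0
  endloop
 endfacet
 facet normal -0.876 0.480 -0.049
  outer loop
   vertex 2.5 4.6 1.5
   vertex 1.3 2.3 0.4
   vertex 1.4 2.9 4.5
  endloop
 endfacet
 facet normal -0.094 0.881 0.465
  outer loop
   vertex 2.5 4.6 1.5
   vertex 1.4 2.9 4.5
   vertex 4.8 4.0 3.1
  endloop
 endfacet
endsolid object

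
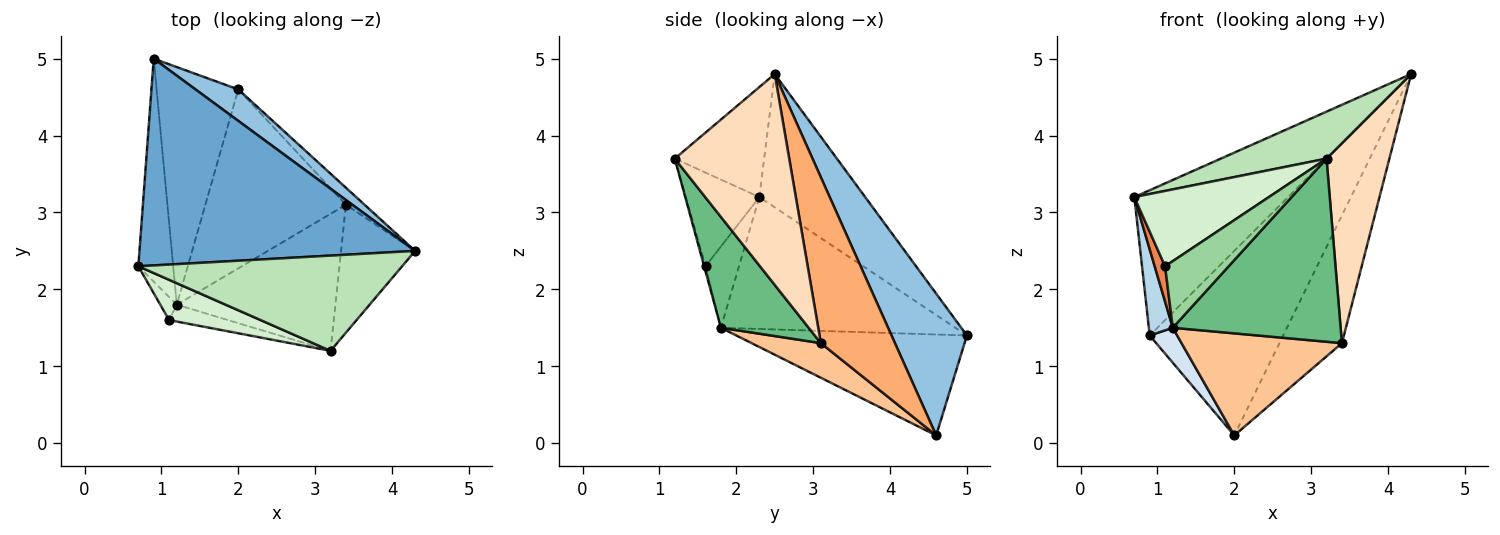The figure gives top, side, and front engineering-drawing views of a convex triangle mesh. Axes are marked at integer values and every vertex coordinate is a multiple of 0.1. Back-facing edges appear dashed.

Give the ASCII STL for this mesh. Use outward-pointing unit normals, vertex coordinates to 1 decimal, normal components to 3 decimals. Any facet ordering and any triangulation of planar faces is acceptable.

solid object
 facet normal -0.368 0.535 0.761
  outer loop
   vertex 0.9 5.0 1.4
   vertex 0.7 2.3 3.2
   vertex 4.3 2.5 4.8
  endloop
 endfacet
 facet normal 0.487 0.861 0.147
  outer loop
   vertex 2.0 4.6 0.1
   vertex 0.9 5.0 1.4
   vertex 4.3 2.5 4.8
  endloop
 endfacet
 facet normal -0.962 -0.098 -0.254
  outer loop
   vertex 1.2 1.8 1.5
   vertex 0.7 2.3 3.2
   vertex 0.9 5.0 1.4
  endloop
 endfacet
 facet normal -0.774 -0.092 -0.627
  outer loop
   vertex 1.2 1.8 1.5
   vertex 0.9 5.0 1.4
   vertex 2.0 4.6 0.1
  endloop
 endfacet
 facet normal -0.938 -0.291 -0.190
  outer loop
   vertex 1.1 1.6 2.3
   vertex 0.7 2.3 3.2
   vertex 1.2 1.8 1.5
  endloop
 endfacet
 facet normal 0.762 0.642 -0.086
  outer loop
   vertex 3.4 3.1 1.3
   vertex 2.0 4.6 0.1
   vertex 4.3 2.5 4.8
  endloop
 endfacet
 facet normal 0.209 -0.484 -0.849
  outer loop
   vertex 3.4 3.1 1.3
   vertex 1.2 1.8 1.5
   vertex 2.0 4.6 0.1
  endloop
 endfacet
 facet normal 0.838 -0.460 -0.294
  outer loop
   vertex 3.2 1.2 3.7
   vertex 3.4 3.1 1.3
   vertex 4.3 2.5 4.8
  endloop
 endfacet
 facet normal 0.386 -0.739 -0.553
  outer loop
   vertex 3.2 1.2 3.7
   vertex 1.2 1.8 1.5
   vertex 3.4 3.1 1.3
  endloop
 endfacet
 facet normal -0.021 -0.969 -0.245
  outer loop
   vertex 3.2 1.2 3.7
   vertex 1.1 1.6 2.3
   vertex 1.2 1.8 1.5
  endloop
 endfacet
 facet normal -0.350 -0.414 0.840
  outer loop
   vertex 3.2 1.2 3.7
   vertex 4.3 2.5 4.8
   vertex 0.7 2.3 3.2
  endloop
 endfacet
 facet normal -0.434 -0.794 0.425
  outer loop
   vertex 3.2 1.2 3.7
   vertex 0.7 2.3 3.2
   vertex 1.1 1.6 2.3
  endloop
 endfacet
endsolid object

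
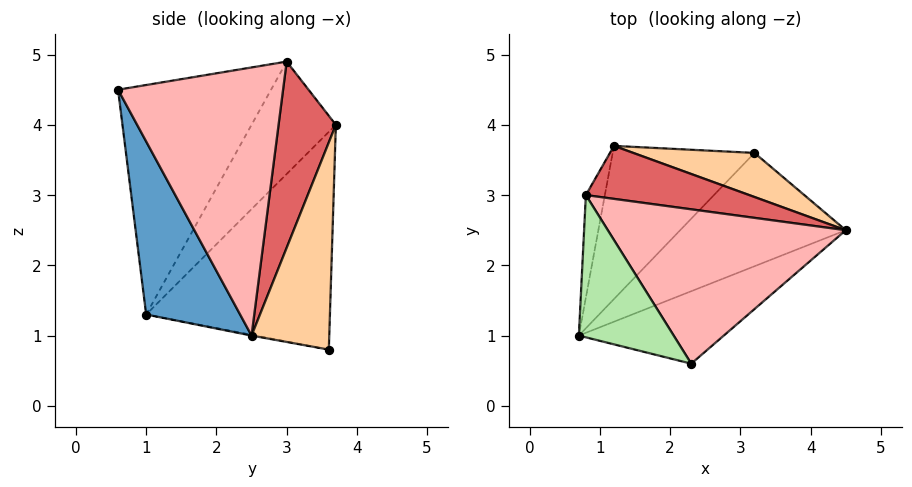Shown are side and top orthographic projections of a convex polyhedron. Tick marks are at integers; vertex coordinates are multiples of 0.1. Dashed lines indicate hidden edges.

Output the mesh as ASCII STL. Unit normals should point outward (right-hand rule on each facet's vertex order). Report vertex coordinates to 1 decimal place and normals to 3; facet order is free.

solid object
 facet normal 0.333 -0.900 -0.279
  outer loop
   vertex 2.3 0.6 4.5
   vertex 0.7 1.0 1.3
   vertex 4.5 2.5 1.0
  endloop
 endfacet
 facet normal -0.005 -0.184 -0.983
  outer loop
   vertex 3.2 3.6 0.8
   vertex 4.5 2.5 1.0
   vertex 0.7 1.0 1.3
  endloop
 endfacet
 facet normal -0.686 0.574 -0.447
  outer loop
   vertex 3.2 3.6 0.8
   vertex 0.7 1.0 1.3
   vertex 1.2 3.7 4.0
  endloop
 endfacet
 facet normal 0.577 0.744 0.338
  outer loop
   vertex 3.2 3.6 0.8
   vertex 1.2 3.7 4.0
   vertex 4.5 2.5 1.0
  endloop
 endfacet
 facet normal -0.931 0.330 -0.157
  outer loop
   vertex 0.8 3.0 4.9
   vertex 1.2 3.7 4.0
   vertex 0.7 1.0 1.3
  endloop
 endfacet
 facet normal -0.778 -0.540 0.322
  outer loop
   vertex 0.8 3.0 4.9
   vertex 0.7 1.0 1.3
   vertex 2.3 0.6 4.5
  endloop
 endfacet
 facet normal 0.693 0.386 0.608
  outer loop
   vertex 0.8 3.0 4.9
   vertex 4.5 2.5 1.0
   vertex 1.2 3.7 4.0
  endloop
 endfacet
 facet normal 0.704 0.336 0.625
  outer loop
   vertex 0.8 3.0 4.9
   vertex 2.3 0.6 4.5
   vertex 4.5 2.5 1.0
  endloop
 endfacet
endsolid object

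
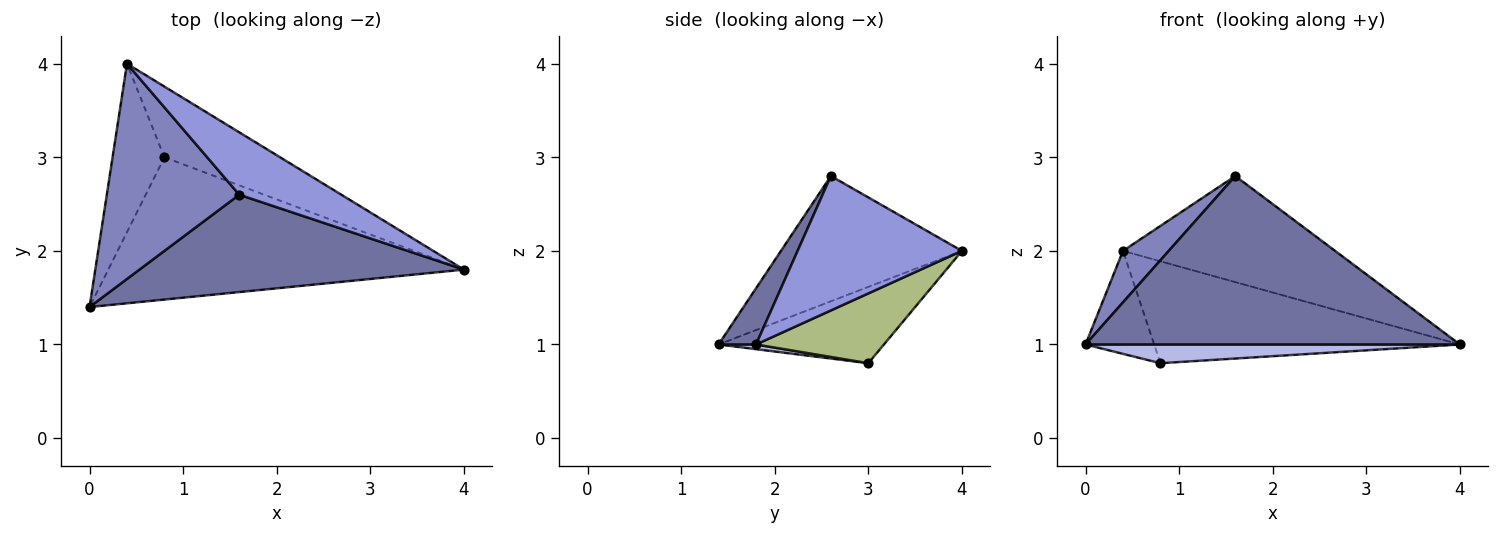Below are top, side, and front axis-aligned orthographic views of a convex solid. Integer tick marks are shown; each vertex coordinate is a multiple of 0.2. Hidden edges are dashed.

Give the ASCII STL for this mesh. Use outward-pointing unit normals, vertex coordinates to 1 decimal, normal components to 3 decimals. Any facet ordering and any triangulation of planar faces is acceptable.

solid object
 facet normal 0.086 -0.863 0.498
  outer loop
   vertex 1.6 2.6 2.8
   vertex 0.0 1.4 1.0
   vertex 4.0 1.8 1.0
  endloop
 endfacet
 facet normal -0.677 -0.171 0.716
  outer loop
   vertex 1.6 2.6 2.8
   vertex 0.4 4.0 2.0
   vertex 0.0 1.4 1.0
  endloop
 endfacet
 facet normal 0.555 0.717 0.422
  outer loop
   vertex 1.6 2.6 2.8
   vertex 4.0 1.8 1.0
   vertex 0.4 4.0 2.0
  endloop
 endfacet
 facet normal 0.013 -0.130 -0.991
  outer loop
   vertex 0.8 3.0 0.8
   vertex 4.0 1.8 1.0
   vertex 0.0 1.4 1.0
  endloop
 endfacet
 facet normal -0.782 0.325 -0.531
  outer loop
   vertex 0.8 3.0 0.8
   vertex 0.0 1.4 1.0
   vertex 0.4 4.0 2.0
  endloop
 endfacet
 facet normal 0.325 0.777 -0.539
  outer loop
   vertex 0.8 3.0 0.8
   vertex 0.4 4.0 2.0
   vertex 4.0 1.8 1.0
  endloop
 endfacet
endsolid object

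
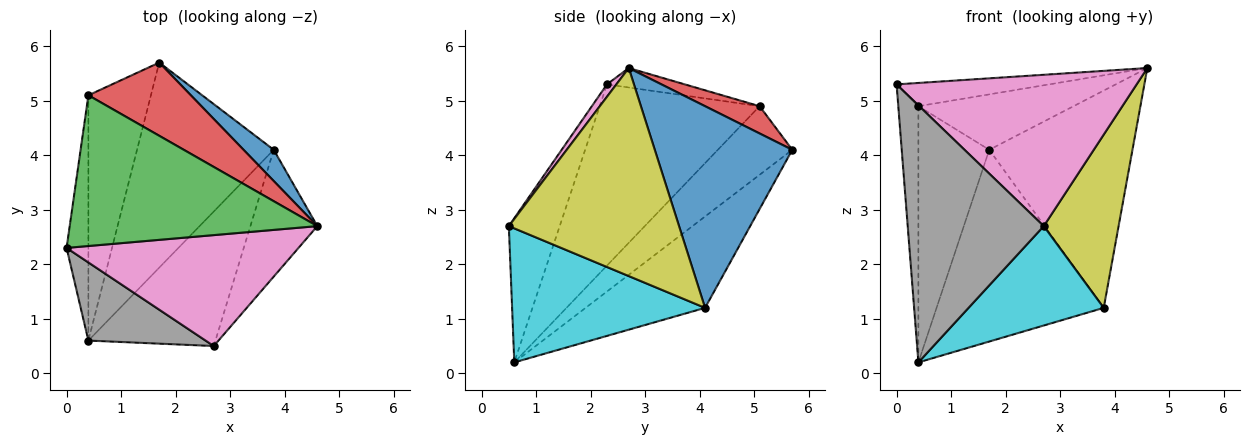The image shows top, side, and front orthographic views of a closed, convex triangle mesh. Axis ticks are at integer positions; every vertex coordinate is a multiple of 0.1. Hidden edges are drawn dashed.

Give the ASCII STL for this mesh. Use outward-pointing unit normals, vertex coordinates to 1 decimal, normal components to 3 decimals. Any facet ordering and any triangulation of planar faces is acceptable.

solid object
 facet normal 0.689 0.717 0.103
  outer loop
   vertex 3.8 4.1 1.2
   vertex 1.7 5.7 4.1
   vertex 4.6 2.7 5.6
  endloop
 endfacet
 facet normal -0.439 0.614 -0.656
  outer loop
   vertex 3.8 4.1 1.2
   vertex 0.4 0.6 0.2
   vertex 1.7 5.7 4.1
  endloop
 endfacet
 facet normal -0.077 0.152 0.985
  outer loop
   vertex 0.4 5.1 4.9
   vertex 0.0 2.3 5.3
   vertex 4.6 2.7 5.6
  endloop
 endfacet
 facet normal 0.207 0.590 0.780
  outer loop
   vertex 0.4 5.1 4.9
   vertex 4.6 2.7 5.6
   vertex 1.7 5.7 4.1
  endloop
 endfacet
 facet normal -0.985 0.124 -0.119
  outer loop
   vertex 0.4 5.1 4.9
   vertex 0.4 0.6 0.2
   vertex 0.0 2.3 5.3
  endloop
 endfacet
 facet normal -0.605 0.575 -0.551
  outer loop
   vertex 0.4 5.1 4.9
   vertex 1.7 5.7 4.1
   vertex 0.4 0.6 0.2
  endloop
 endfacet
 facet normal 0.032 -0.806 0.591
  outer loop
   vertex 2.7 0.5 2.7
   vertex 4.6 2.7 5.6
   vertex 0.0 2.3 5.3
  endloop
 endfacet
 facet normal -0.337 -0.901 0.274
  outer loop
   vertex 2.7 0.5 2.7
   vertex 0.0 2.3 5.3
   vertex 0.4 0.6 0.2
  endloop
 endfacet
 facet normal 0.878 -0.386 -0.282
  outer loop
   vertex 2.7 0.5 2.7
   vertex 3.8 4.1 1.2
   vertex 4.6 2.7 5.6
  endloop
 endfacet
 facet normal 0.647 -0.453 -0.613
  outer loop
   vertex 2.7 0.5 2.7
   vertex 0.4 0.6 0.2
   vertex 3.8 4.1 1.2
  endloop
 endfacet
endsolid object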